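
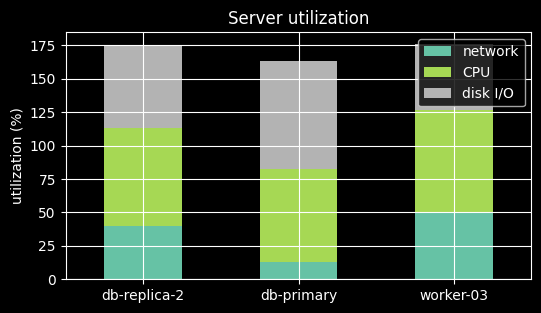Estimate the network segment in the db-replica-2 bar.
network top ≈ 40, bottom ≈ 0; segment ≈ 40.

≈ 40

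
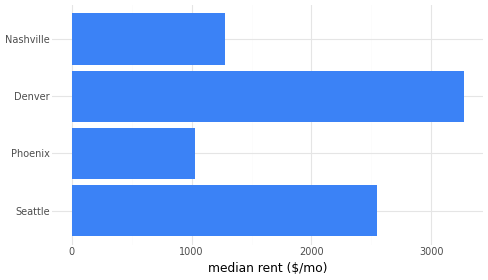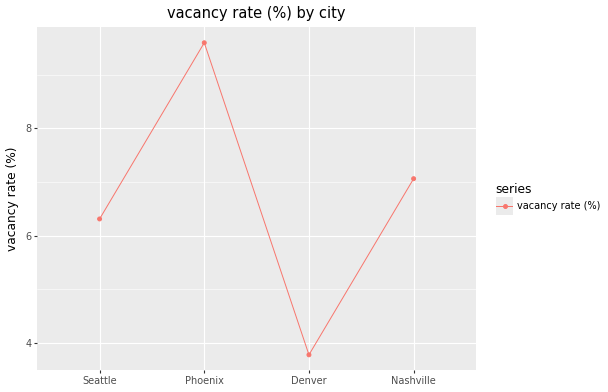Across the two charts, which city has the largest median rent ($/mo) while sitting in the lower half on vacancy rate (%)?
Denver

Chart 2 median vacancy rate (%) ≈ 7; below-median cities: Seattle, Denver. Among those, Denver has the highest median rent ($/mo) (≈ 3500).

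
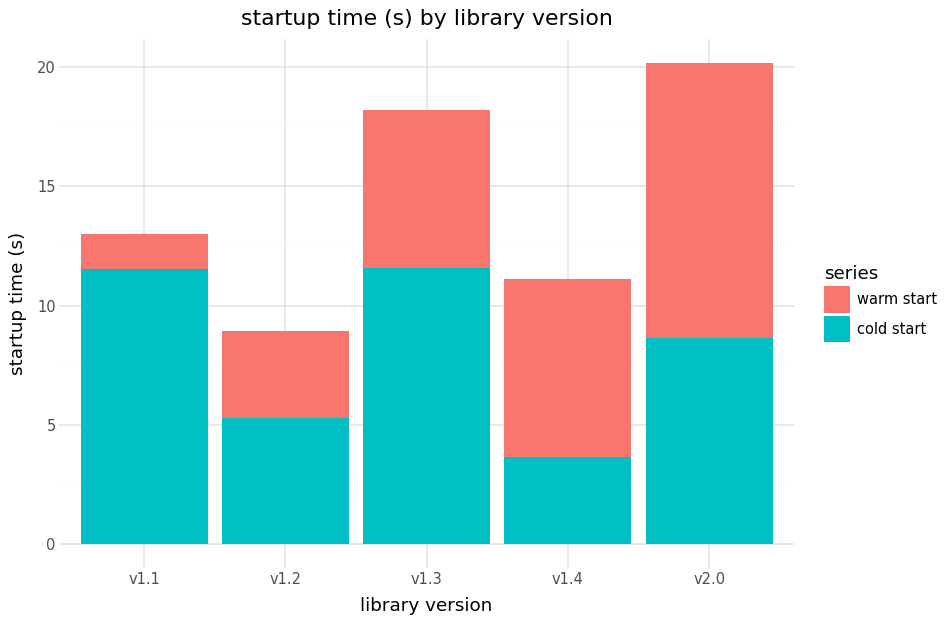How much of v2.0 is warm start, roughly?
warm start top ≈ 20, bottom ≈ 8; segment ≈ 12.

≈ 12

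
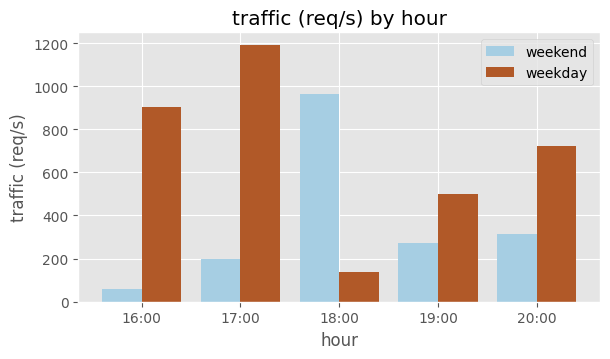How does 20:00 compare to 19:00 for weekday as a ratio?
20:00 ≈ 700, 19:00 ≈ 500; 700/500 ≈ 1.4.

≈ 1.4×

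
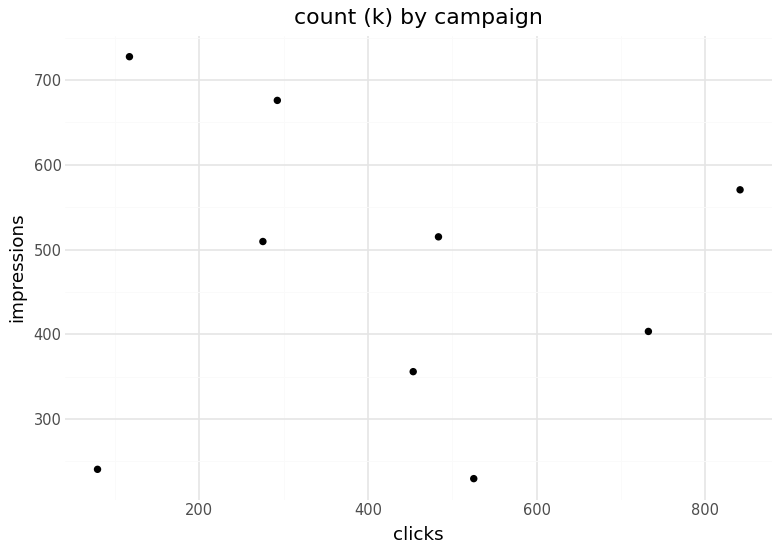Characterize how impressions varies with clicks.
no clear correlation

Points are roughly uncorrelated; weak (|r| ≈ 0.1).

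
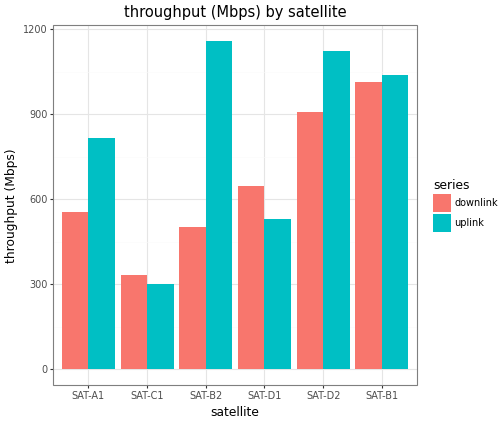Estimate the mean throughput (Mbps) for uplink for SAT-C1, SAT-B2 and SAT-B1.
(300 + 1200 + 1000) / 3 ≈ 833.

≈ 833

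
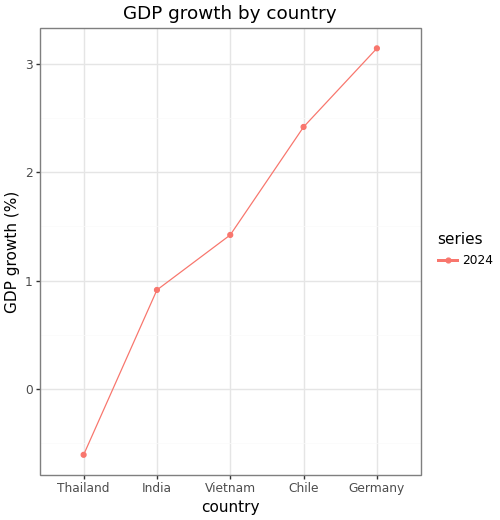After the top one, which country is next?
Top 3: Germany ≈ 3.0, Chile ≈ 2.5, Vietnam ≈ 1.5.

Chile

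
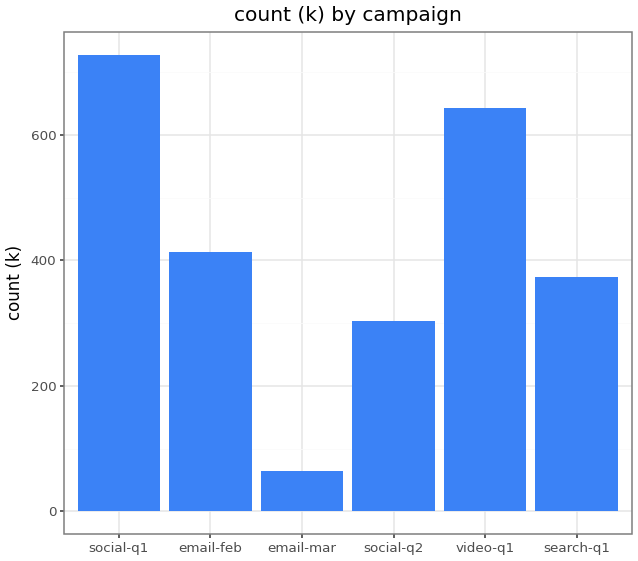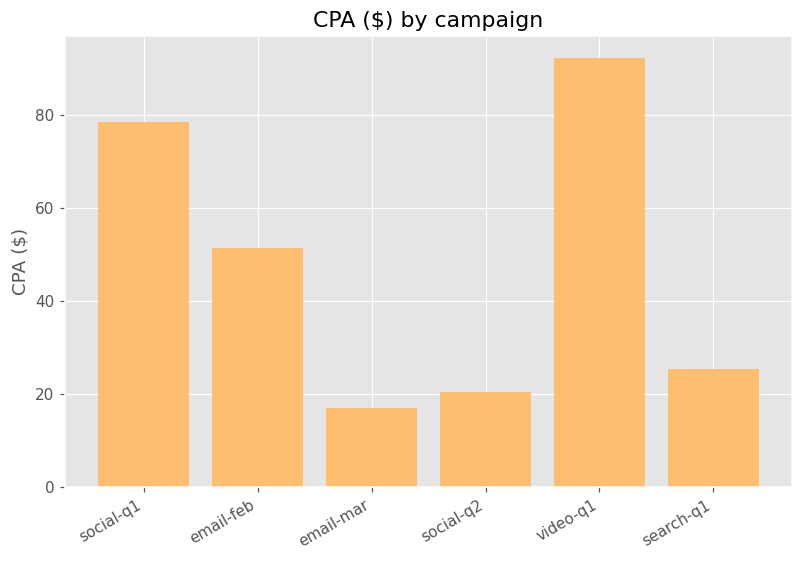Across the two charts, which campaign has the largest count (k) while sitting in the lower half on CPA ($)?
search-q1

Chart 2 median CPA ($) ≈ 40; below-median campaigns: email-mar, social-q2, search-q1. Among those, search-q1 has the highest count (k) (≈ 400).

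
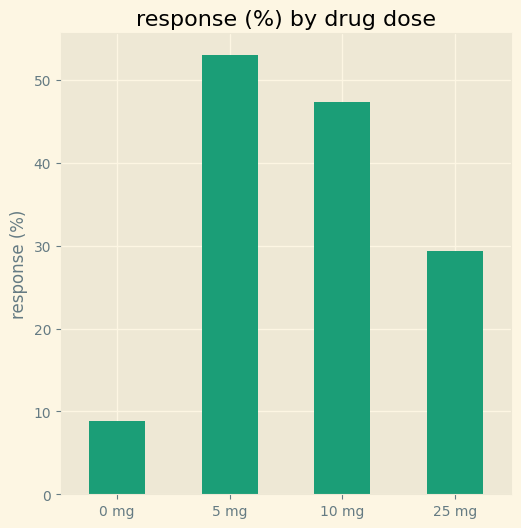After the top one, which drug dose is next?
10 mg

Top 3: 5 mg ≈ 55, 10 mg ≈ 45, 25 mg ≈ 30.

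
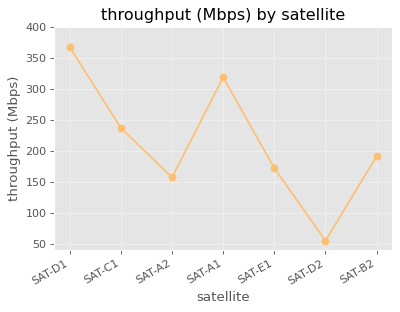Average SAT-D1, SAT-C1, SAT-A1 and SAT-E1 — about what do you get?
(350 + 250 + 300 + 150) / 4 ≈ 262.

≈ 262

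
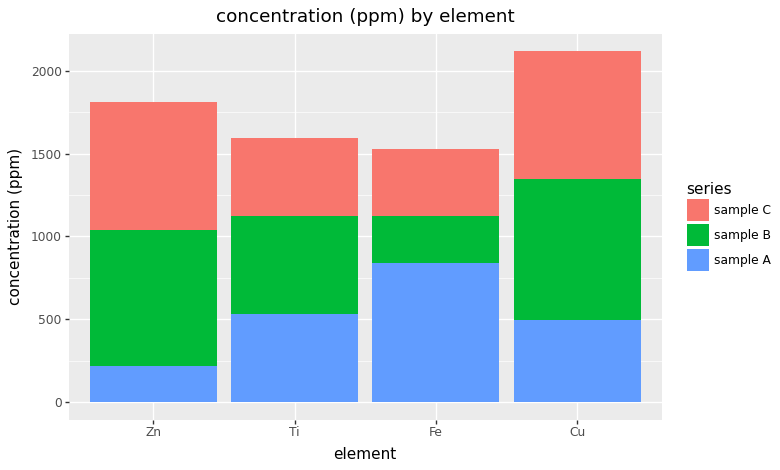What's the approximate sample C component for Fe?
≈ 400

sample C top ≈ 1600, bottom ≈ 1200; segment ≈ 400.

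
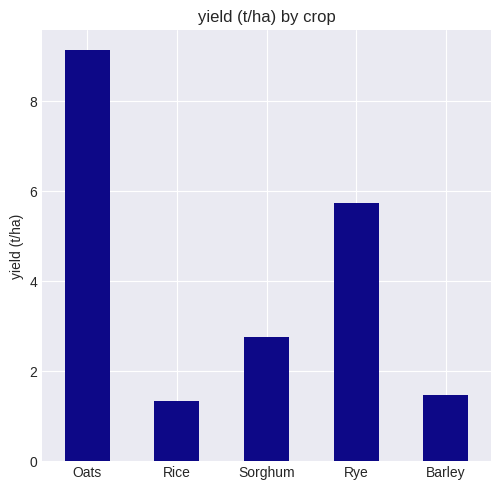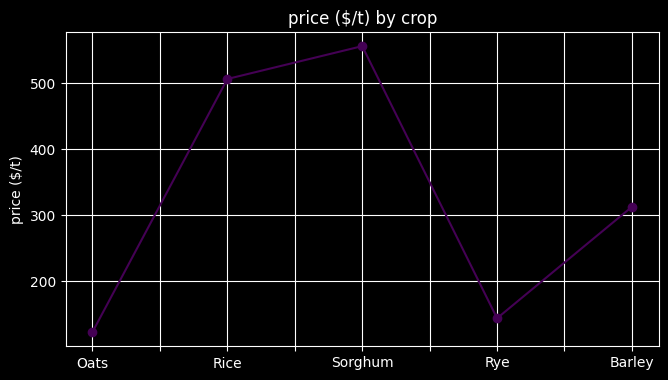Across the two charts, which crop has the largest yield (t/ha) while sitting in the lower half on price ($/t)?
Oats

Chart 2 median price ($/t) ≈ 300; below-median crops: Oats, Rye. Among those, Oats has the highest yield (t/ha) (≈ 9).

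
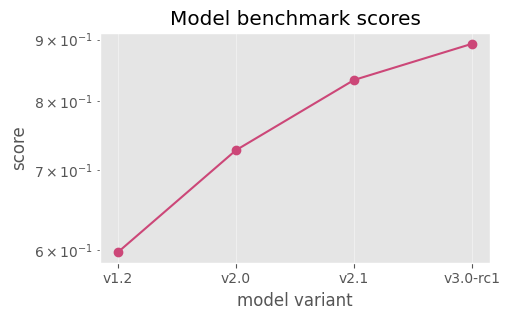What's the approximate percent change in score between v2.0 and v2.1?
≈ +13.3%

v2.0 ≈ 0.75, v2.1 ≈ 0.85; (0.85 − 0.75) / 0.75 ≈ +13.3%.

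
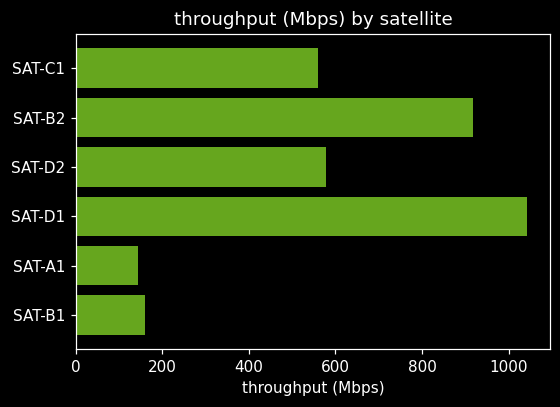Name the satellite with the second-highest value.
SAT-B2

Top 3: SAT-D1 ≈ 1000, SAT-B2 ≈ 900, SAT-D2 ≈ 600.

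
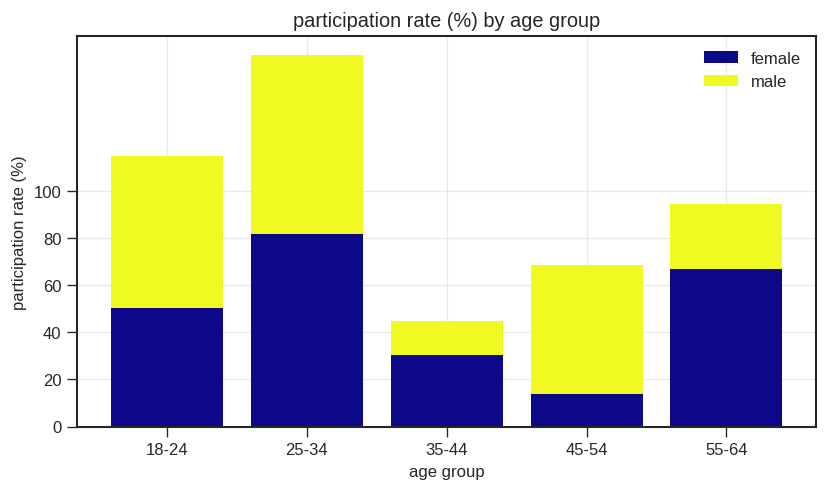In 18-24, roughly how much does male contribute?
male top ≈ 120, bottom ≈ 60; segment ≈ 60.

≈ 60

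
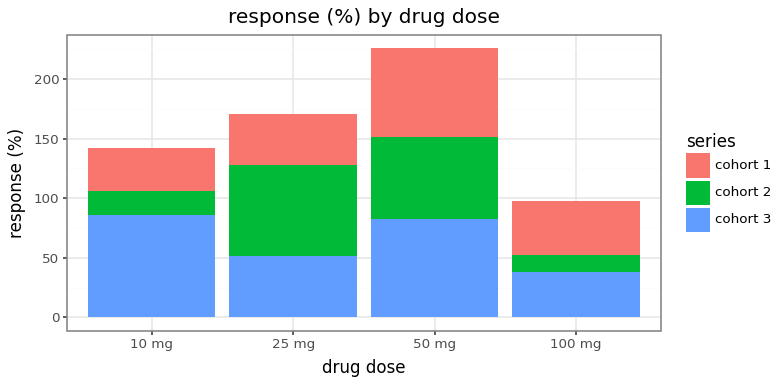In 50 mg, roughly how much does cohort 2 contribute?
≈ 80

cohort 2 top ≈ 160, bottom ≈ 80; segment ≈ 80.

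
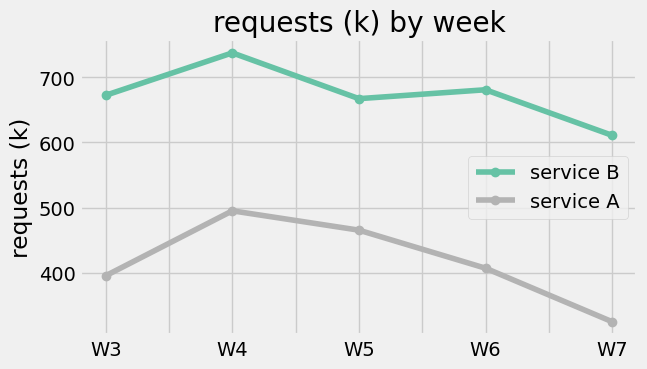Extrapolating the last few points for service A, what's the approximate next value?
≈ 225

Last three: 450, 400, 300 → slope ≈ -75/step → next ≈ 225.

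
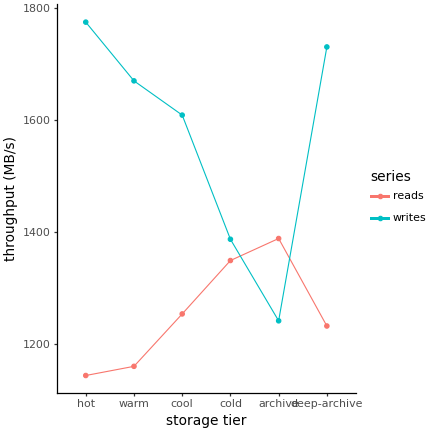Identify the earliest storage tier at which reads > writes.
cold: reads ≈ 1300 vs writes ≈ 1400 (not yet); archive: reads ≈ 1400 vs writes ≈ 1200 (first crossover).

archive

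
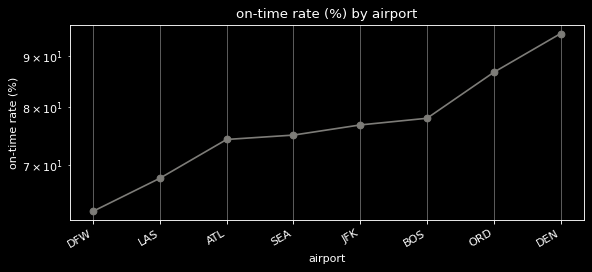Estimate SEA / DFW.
SEA ≈ 75, DFW ≈ 65; 75/65 ≈ 1.15.

≈ 1.15×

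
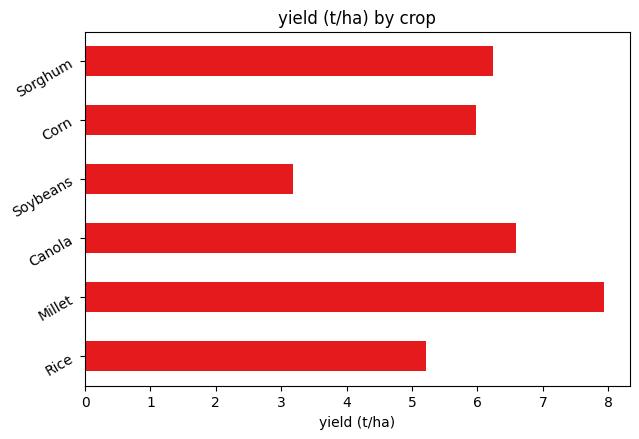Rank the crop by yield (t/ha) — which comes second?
Top 3: Millet ≈ 8, Canola ≈ 7, Sorghum ≈ 6.

Canola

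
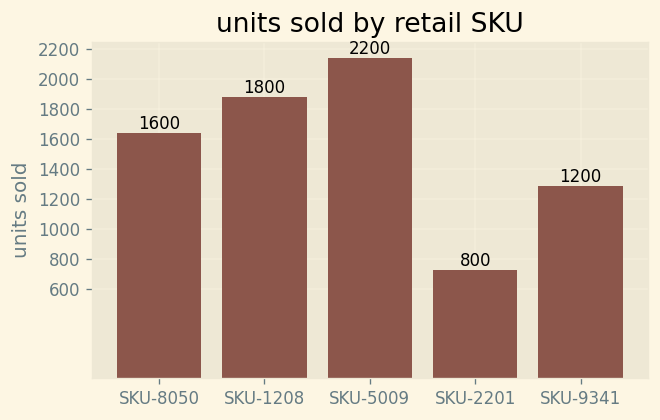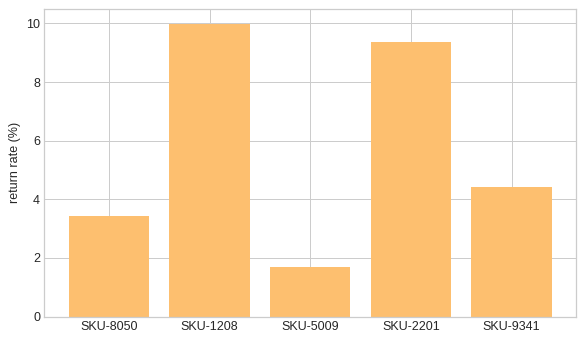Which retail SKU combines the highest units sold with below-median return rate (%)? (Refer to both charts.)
Chart 2 median return rate (%) ≈ 4; below-median retail SKUs: SKU-8050, SKU-5009. Among those, SKU-5009 has the highest units sold (≈ 2200).

SKU-5009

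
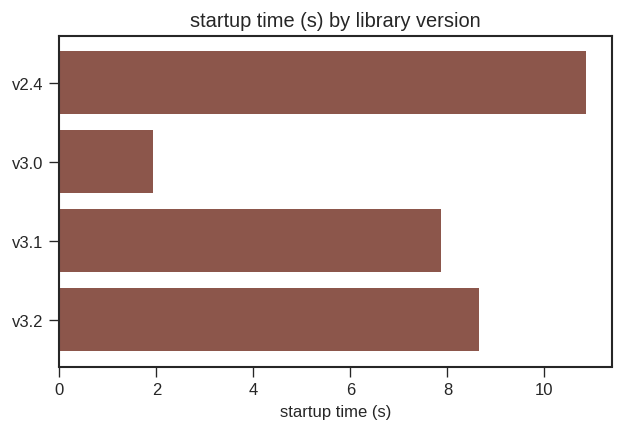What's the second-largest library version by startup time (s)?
v3.2

Top 3: v2.4 ≈ 11, v3.2 ≈ 9, v3.1 ≈ 8.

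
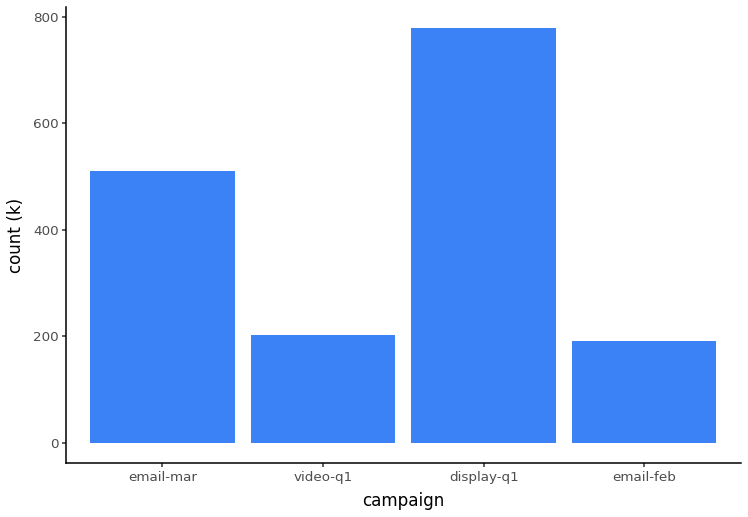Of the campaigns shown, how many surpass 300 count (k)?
2

Above 300: email-mar, display-q1.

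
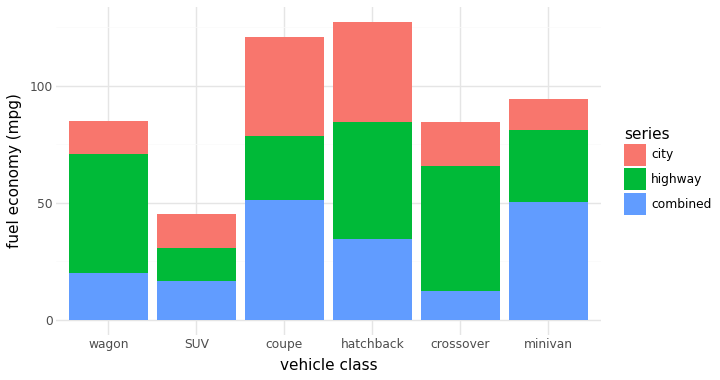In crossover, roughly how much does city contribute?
city top ≈ 80, bottom ≈ 60; segment ≈ 20.

≈ 20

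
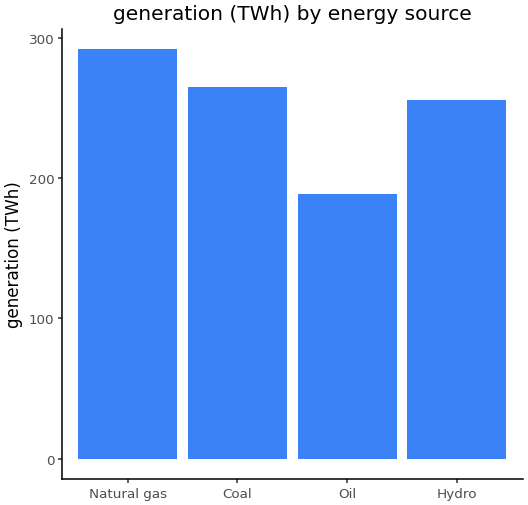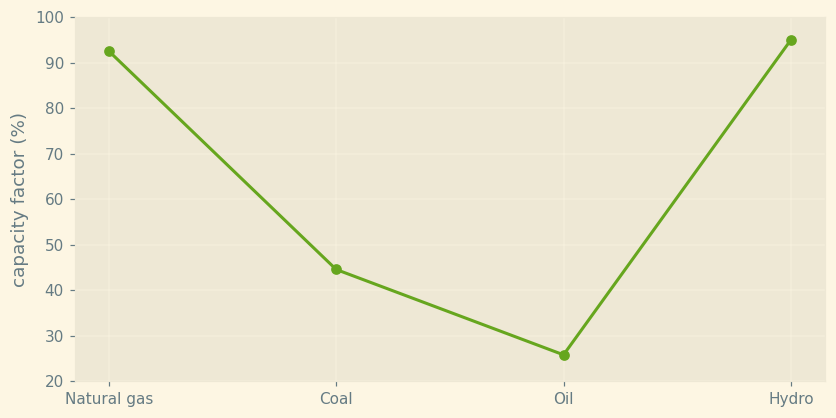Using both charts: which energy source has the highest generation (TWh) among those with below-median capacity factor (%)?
Coal

Chart 2 median capacity factor (%) ≈ 70; below-median energy sources: Coal, Oil. Among those, Coal has the highest generation (TWh) (≈ 250).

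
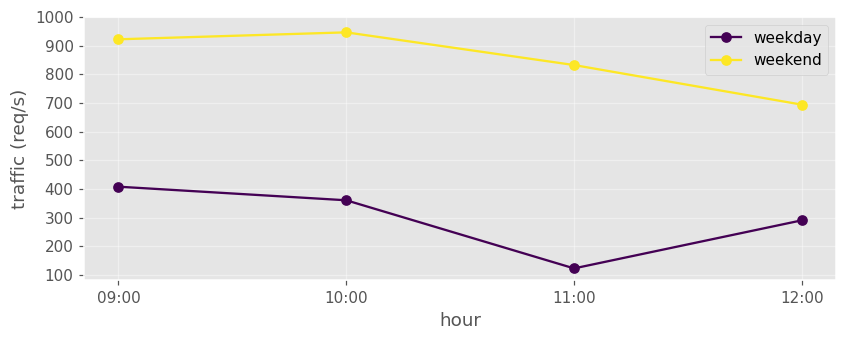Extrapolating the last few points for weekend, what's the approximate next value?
Last three: 900, 800, 700 → slope ≈ -100/step → next ≈ 600.

≈ 600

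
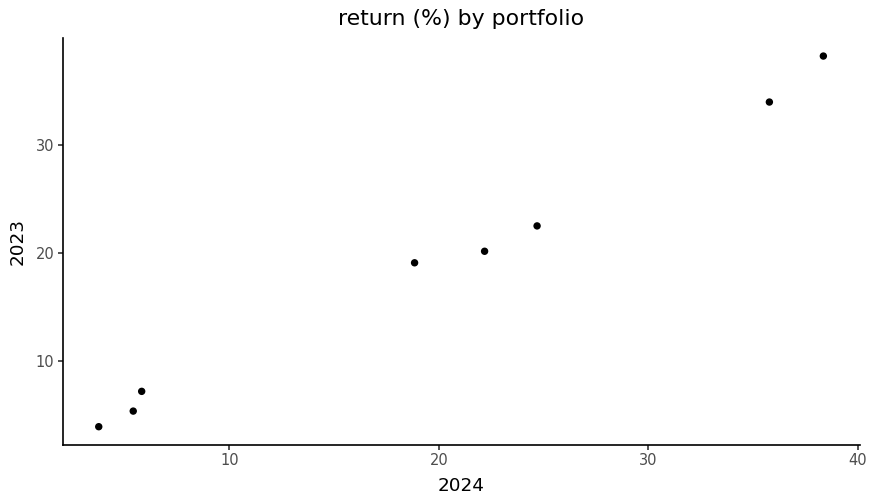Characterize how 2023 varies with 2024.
positive, strong

Points are positively correlated; strong (|r| ≈ 1.0).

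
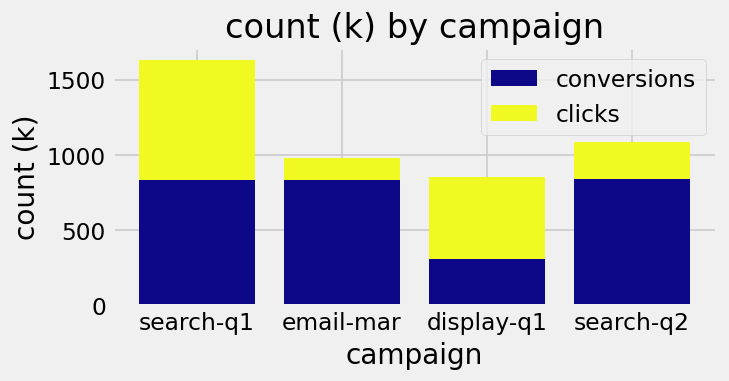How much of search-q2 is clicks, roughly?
≈ 200

clicks top ≈ 1000, bottom ≈ 800; segment ≈ 200.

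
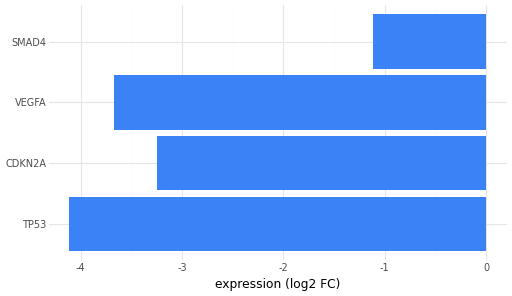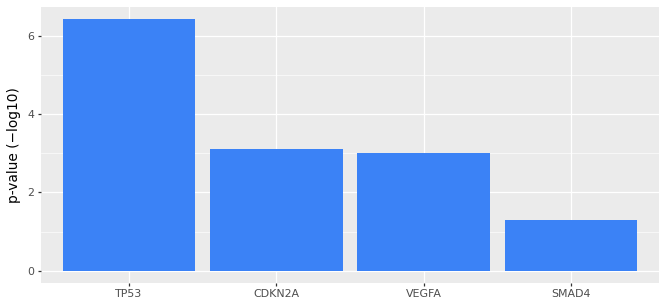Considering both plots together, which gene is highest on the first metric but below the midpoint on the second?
SMAD4

Chart 2 median p-value (−log10) ≈ 3; below-median genes: VEGFA, SMAD4. Among those, SMAD4 has the highest expression (log2 FC) (≈ -1).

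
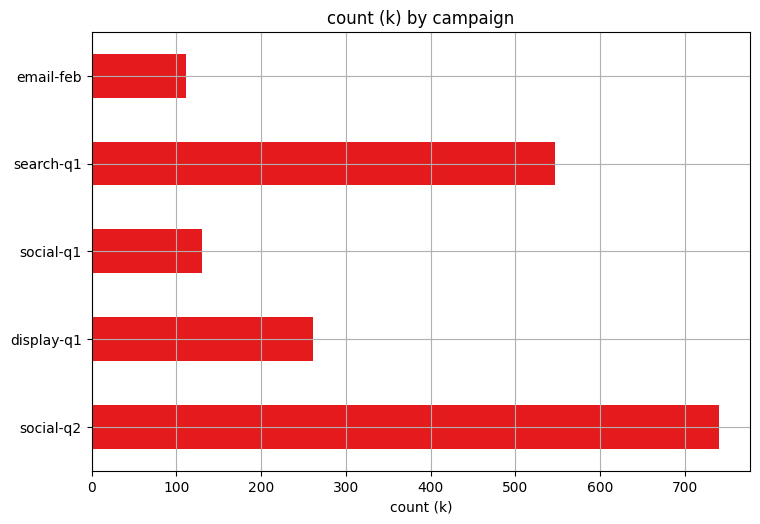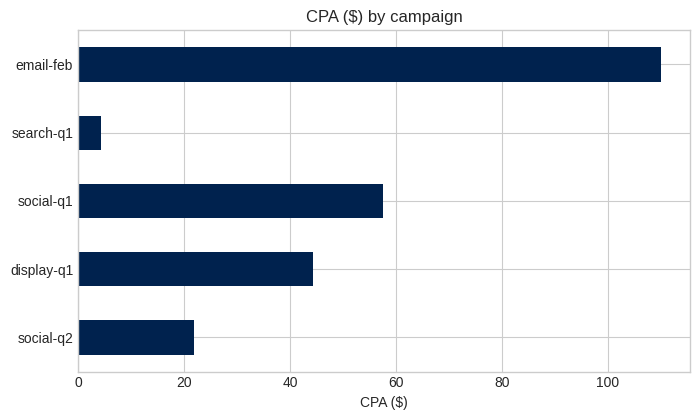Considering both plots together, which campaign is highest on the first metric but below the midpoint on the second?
Chart 2 median CPA ($) ≈ 40; below-median campaigns: social-q2, search-q1. Among those, social-q2 has the highest count (k) (≈ 700).

social-q2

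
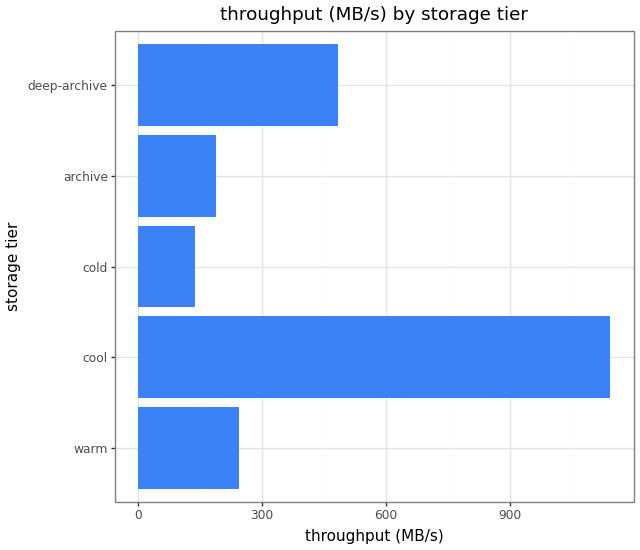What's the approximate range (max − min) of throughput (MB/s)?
Max cool ≈ 1100, min cold ≈ 100; range ≈ 1000.

≈ 1000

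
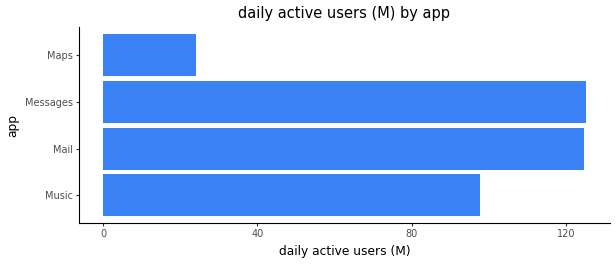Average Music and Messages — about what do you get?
(100 + 120) / 2 ≈ 110.

≈ 110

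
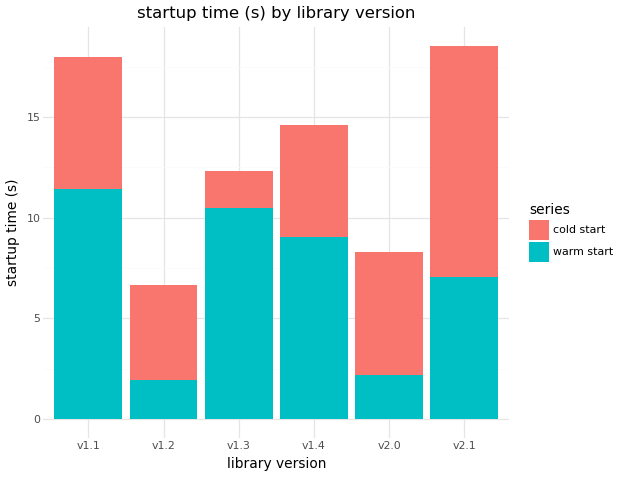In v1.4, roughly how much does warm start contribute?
warm start top ≈ 10, bottom ≈ 0; segment ≈ 10.

≈ 10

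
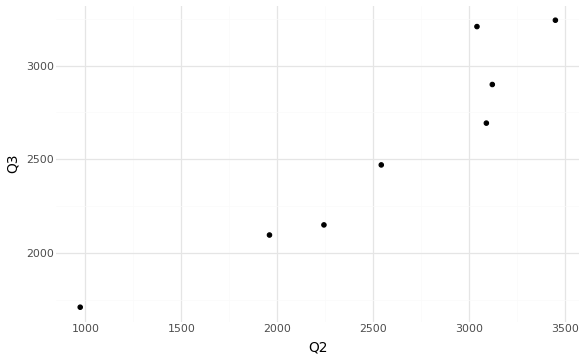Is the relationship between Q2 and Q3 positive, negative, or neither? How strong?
positive, strong

Points are positively correlated; strong (|r| ≈ 0.9).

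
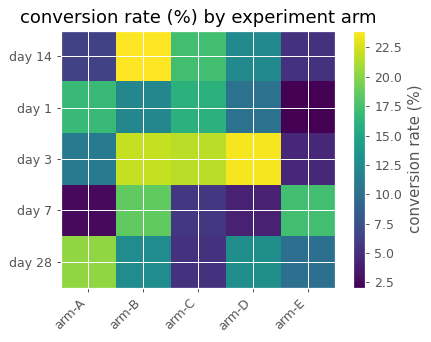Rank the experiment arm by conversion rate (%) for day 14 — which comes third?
arm-D

Top 4 for day 14: arm-B ≈ 24, arm-C ≈ 18, arm-D ≈ 12, arm-A ≈ 6.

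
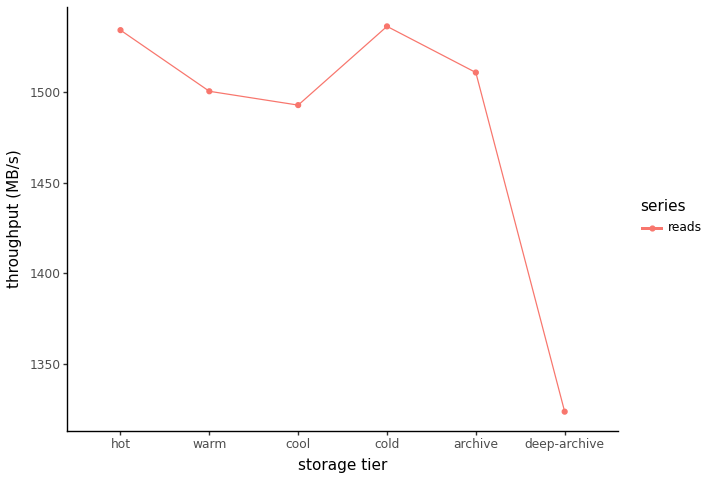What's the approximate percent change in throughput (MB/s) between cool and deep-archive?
cool ≈ 1500, deep-archive ≈ 1320; (1320 − 1500) / 1500 ≈ -12%.

≈ -12%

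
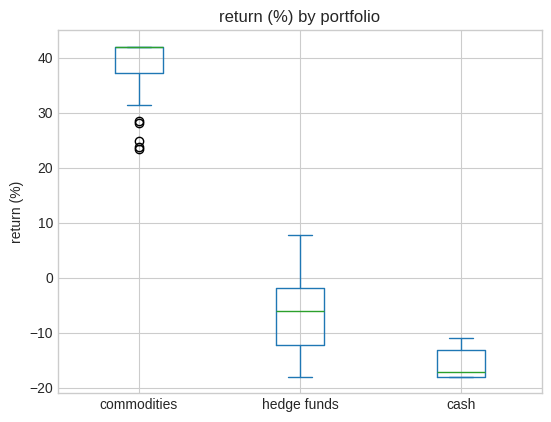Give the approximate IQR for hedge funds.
≈ 10

Q3 ≈ 0, Q1 ≈ -10; IQR ≈ 10.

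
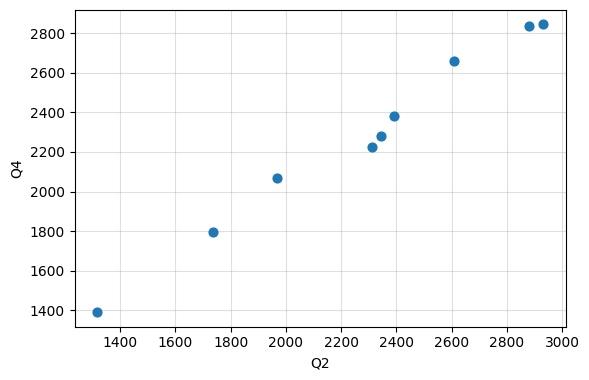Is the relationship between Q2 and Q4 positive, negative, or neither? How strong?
positive, strong

Points are positively correlated; strong (|r| ≈ 1.0).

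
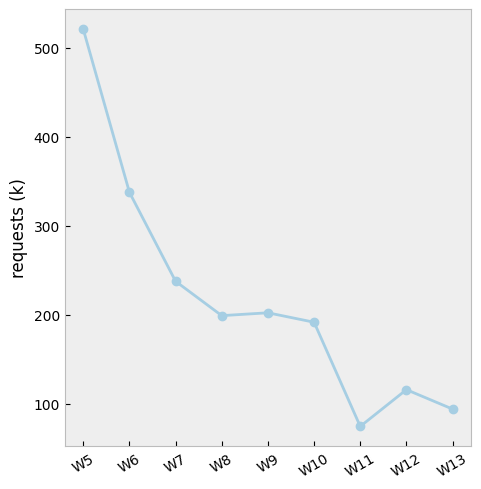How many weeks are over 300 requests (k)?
Above 300: W5, W6.

2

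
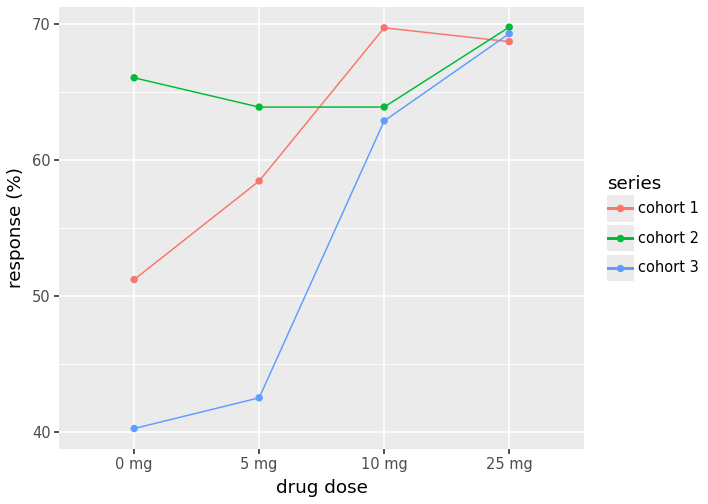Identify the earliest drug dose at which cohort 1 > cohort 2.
5 mg: cohort 1 ≈ 60 vs cohort 2 ≈ 65 (not yet); 10 mg: cohort 1 ≈ 70 vs cohort 2 ≈ 65 (first crossover).

10 mg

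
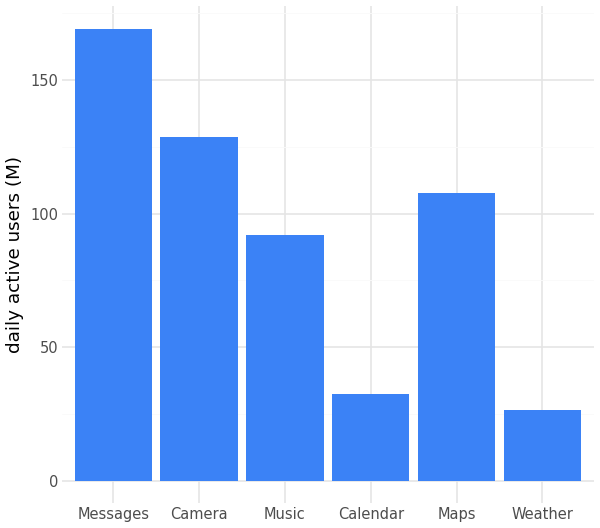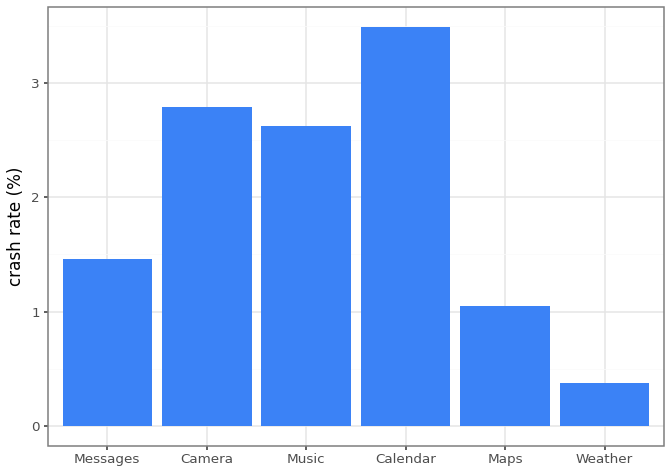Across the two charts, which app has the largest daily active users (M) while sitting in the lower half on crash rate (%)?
Chart 2 median crash rate (%) ≈ 2; below-median apps: Messages, Maps, Weather. Among those, Messages has the highest daily active users (M) (≈ 160).

Messages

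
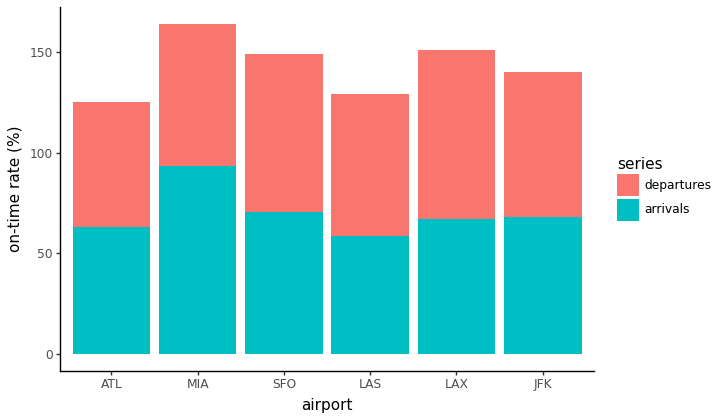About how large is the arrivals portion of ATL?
≈ 60

arrivals top ≈ 60, bottom ≈ 0; segment ≈ 60.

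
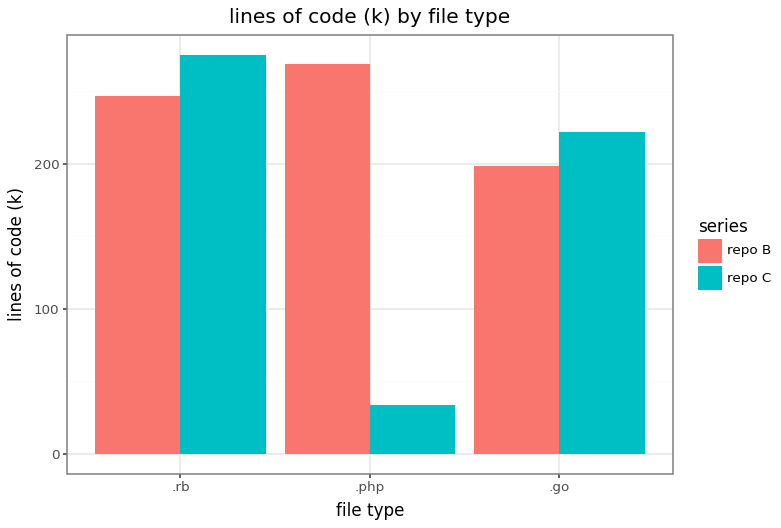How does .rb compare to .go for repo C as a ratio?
≈ 1.22×

.rb ≈ 275, .go ≈ 225; 275/225 ≈ 1.22.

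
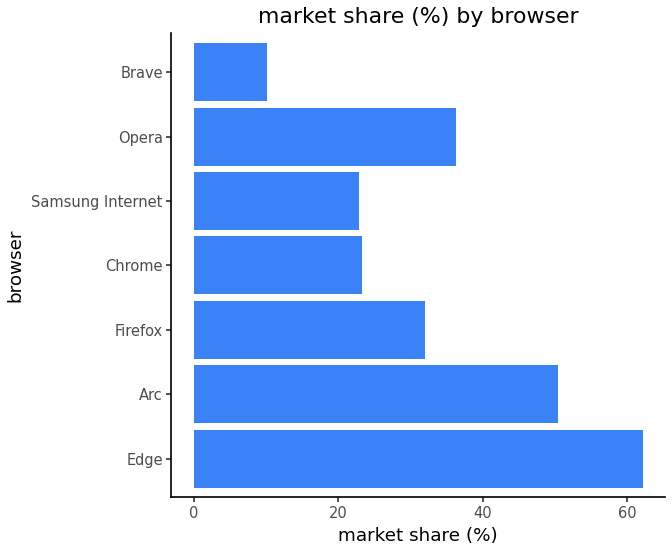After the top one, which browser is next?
Top 3: Edge ≈ 60, Arc ≈ 50, Opera ≈ 40.

Arc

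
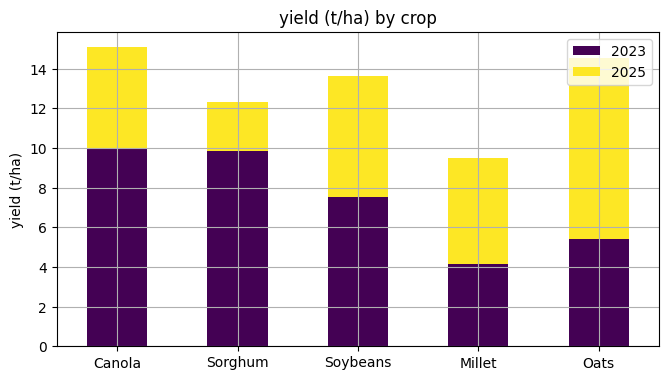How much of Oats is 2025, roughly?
2025 top ≈ 14, bottom ≈ 6; segment ≈ 8.

≈ 8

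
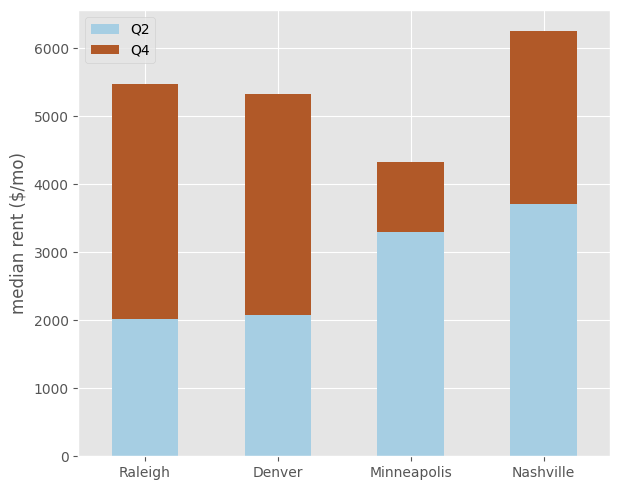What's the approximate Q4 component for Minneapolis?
≈ 1000

Q4 top ≈ 4000, bottom ≈ 3000; segment ≈ 1000.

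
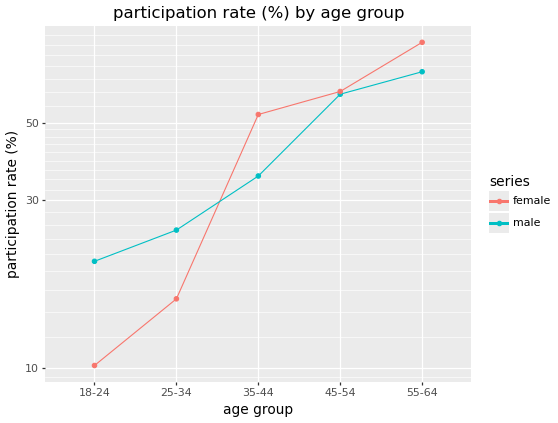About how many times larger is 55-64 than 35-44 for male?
≈ 1.75×

55-64 ≈ 70, 35-44 ≈ 40; 70/40 ≈ 1.75.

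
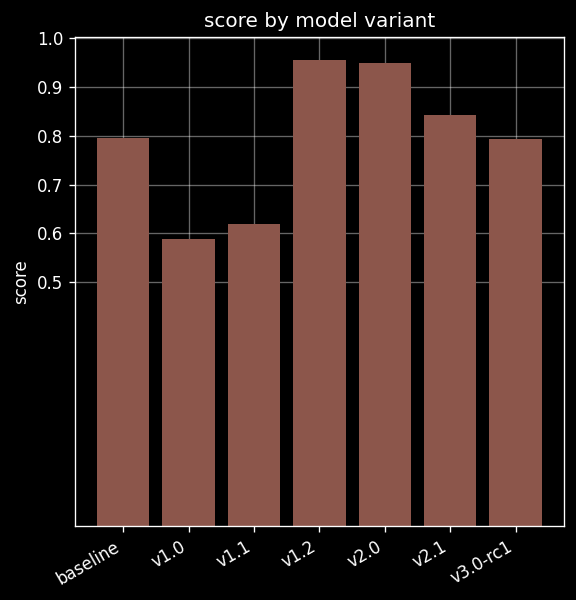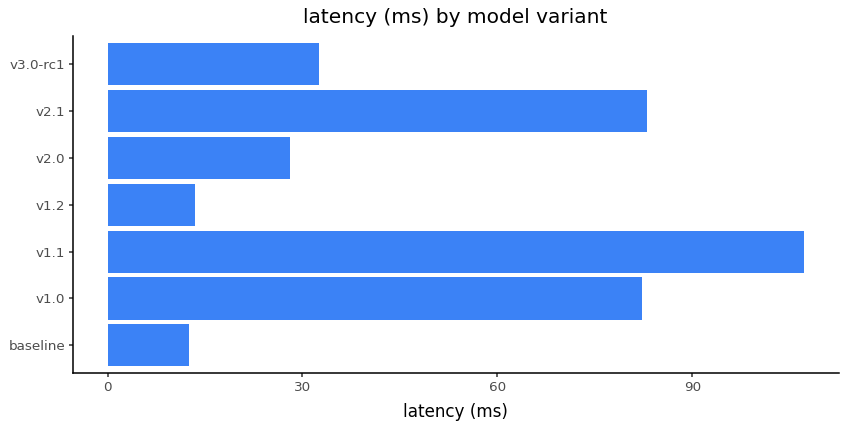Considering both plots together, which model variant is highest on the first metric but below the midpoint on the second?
Chart 2 median latency (ms) ≈ 30; below-median model variants: baseline, v1.2, v2.0. Among those, v1.2 has the highest score (≈ 1).

v1.2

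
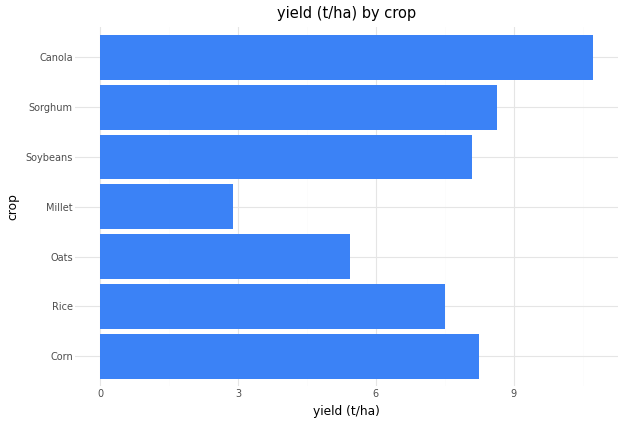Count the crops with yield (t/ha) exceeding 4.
6

Above 4: Corn, Rice, Oats, Soybeans, Sorghum, Canola.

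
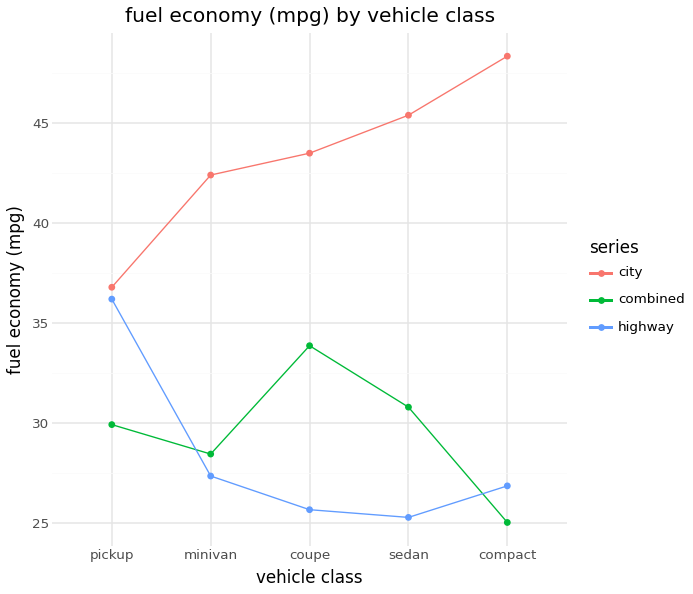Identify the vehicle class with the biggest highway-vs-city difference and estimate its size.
compact, ≈ 22 mpg

compact: highway ≈ 26, city ≈ 48 → gap ≈ 22. Next-largest (sedan) is only ≈ 20.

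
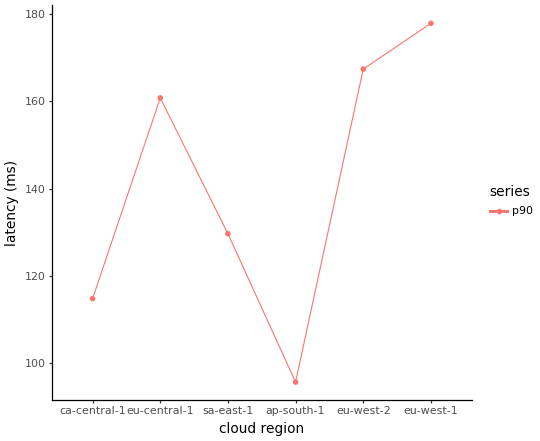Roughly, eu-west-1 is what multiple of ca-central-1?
≈ 1.64×

eu-west-1 ≈ 180, ca-central-1 ≈ 110; 180/110 ≈ 1.64.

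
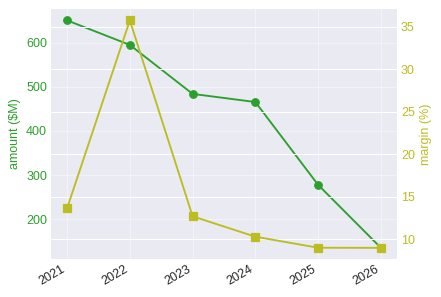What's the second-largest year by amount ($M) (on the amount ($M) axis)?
Top 3 (on the amount ($M) axis): 2021 ≈ 650, 2022 ≈ 600, 2023 ≈ 500.

2022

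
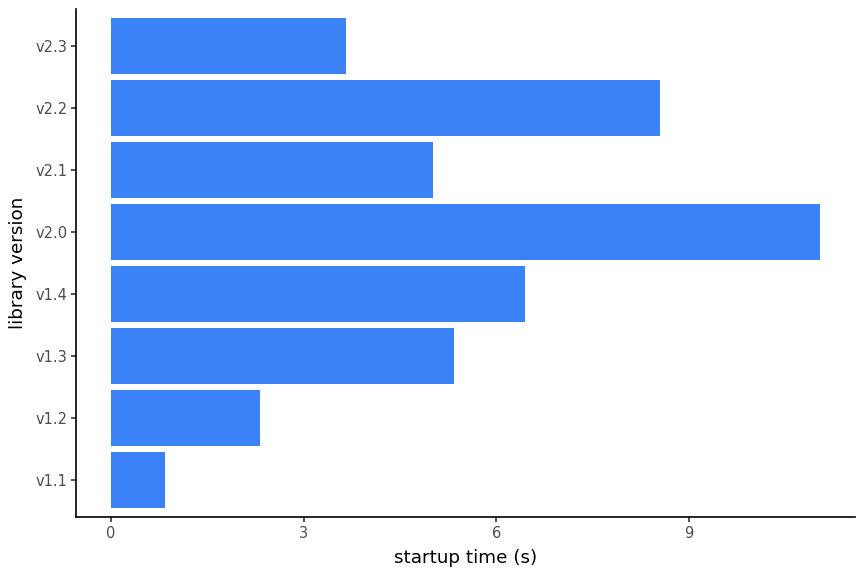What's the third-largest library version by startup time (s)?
v1.4

Top 4: v2.0 ≈ 11, v2.2 ≈ 9, v1.4 ≈ 6, v1.3 ≈ 5.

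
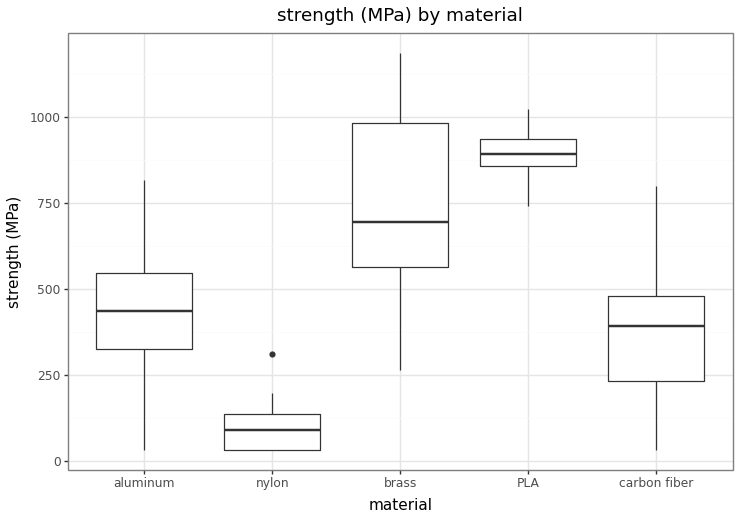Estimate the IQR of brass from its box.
Q3 ≈ 1000, Q1 ≈ 600; IQR ≈ 400.

≈ 400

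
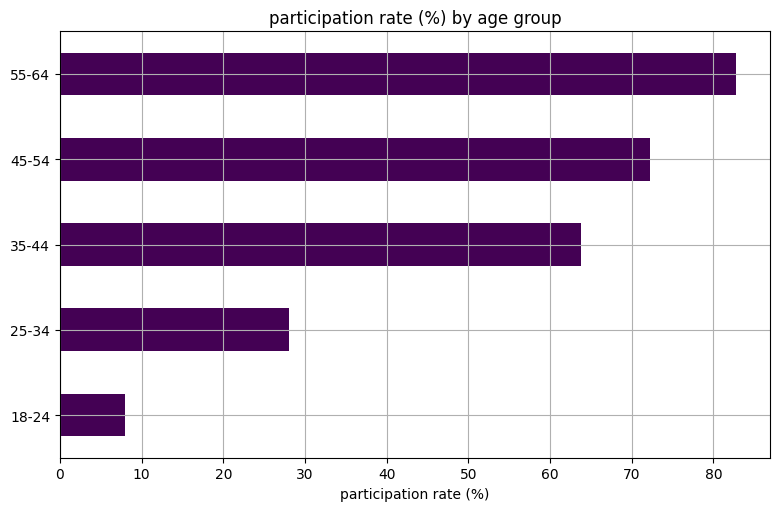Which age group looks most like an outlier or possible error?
18-24

18-24 ≈ 10; the rest sit between ≈ 30 and ≈ 80.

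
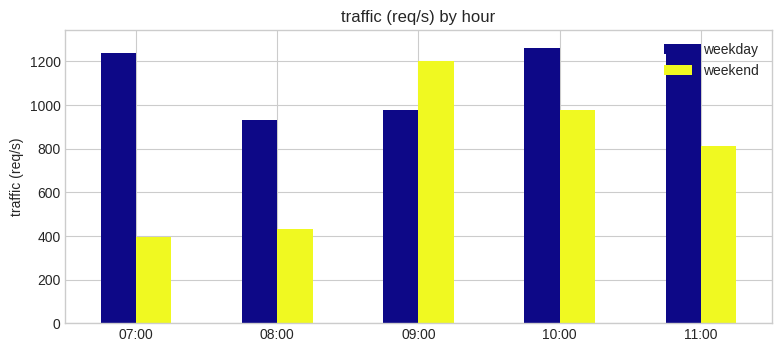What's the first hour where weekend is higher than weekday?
08:00: weekend ≈ 400 vs weekday ≈ 1000 (not yet); 09:00: weekend ≈ 1200 vs weekday ≈ 1000 (first crossover).

09:00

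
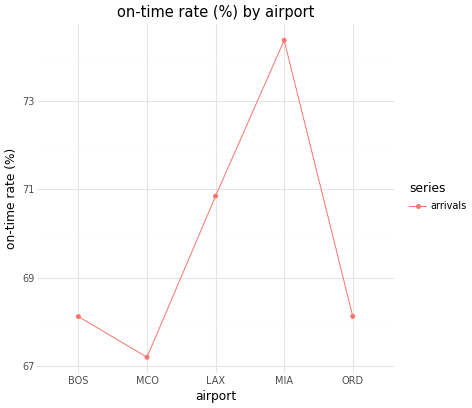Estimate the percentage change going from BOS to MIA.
≈ +8.8%

BOS ≈ 68, MIA ≈ 74; (74 − 68) / 68 ≈ +8.8%.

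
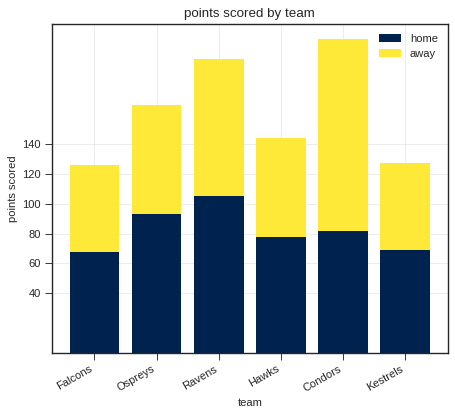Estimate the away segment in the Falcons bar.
≈ 60

away top ≈ 120, bottom ≈ 60; segment ≈ 60.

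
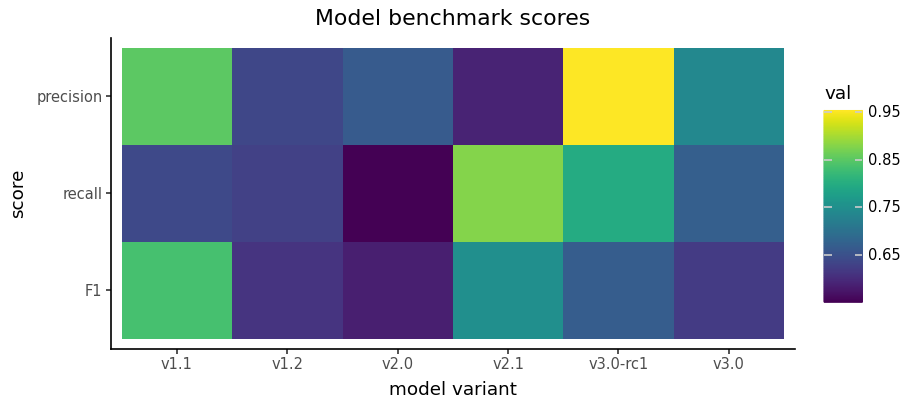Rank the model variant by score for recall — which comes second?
Top 3 for recall: v2.1 ≈ 0.90, v3.0-rc1 ≈ 0.80, v3.0 ≈ 0.65.

v3.0-rc1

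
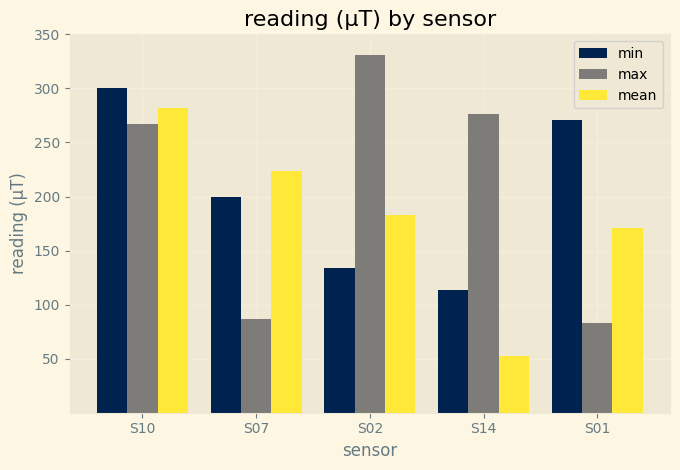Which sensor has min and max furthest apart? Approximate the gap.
S02, ≈ 200 µT

S02: min ≈ 150, max ≈ 350 → gap ≈ 200. Next-largest (S01) is only ≈ 150.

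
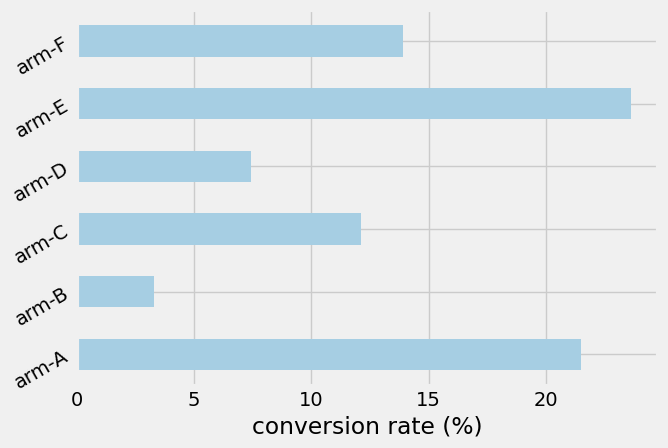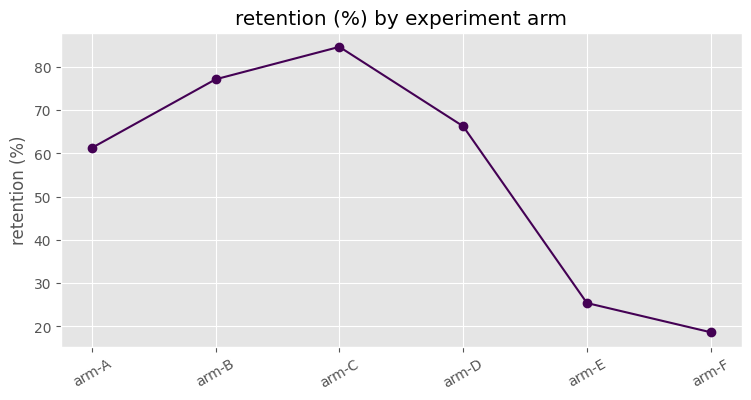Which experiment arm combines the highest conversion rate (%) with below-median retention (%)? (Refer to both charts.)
Chart 2 median retention (%) ≈ 60; below-median experiment arms: arm-A, arm-E, arm-F. Among those, arm-E has the highest conversion rate (%) (≈ 25).

arm-E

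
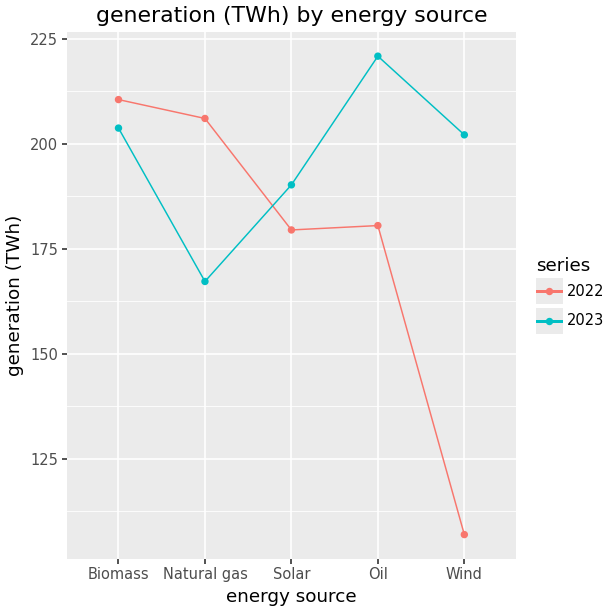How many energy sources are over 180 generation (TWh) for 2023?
4

Above 180: Biomass, Solar, Oil, Wind.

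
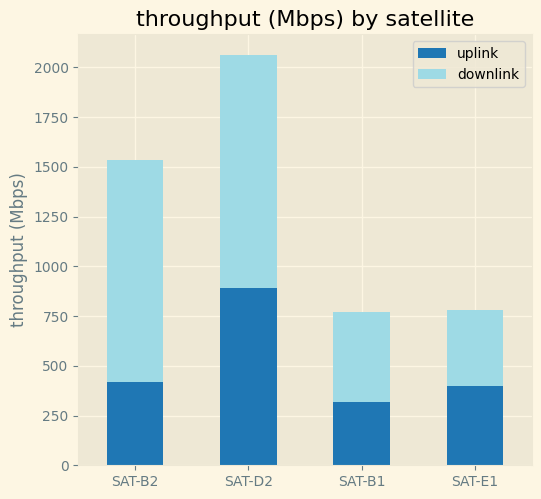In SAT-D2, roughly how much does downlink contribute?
downlink top ≈ 2000, bottom ≈ 800; segment ≈ 1200.

≈ 1200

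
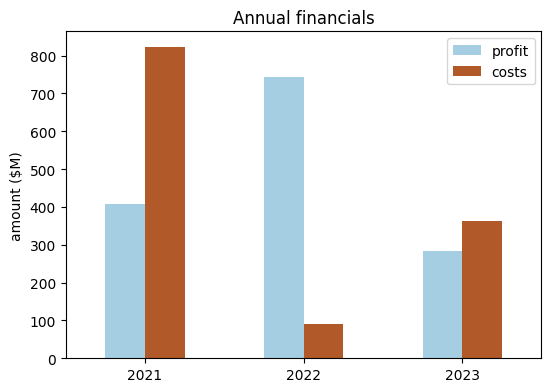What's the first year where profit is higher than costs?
2021: profit ≈ 400 vs costs ≈ 800 (not yet); 2022: profit ≈ 700 vs costs ≈ 100 (first crossover).

2022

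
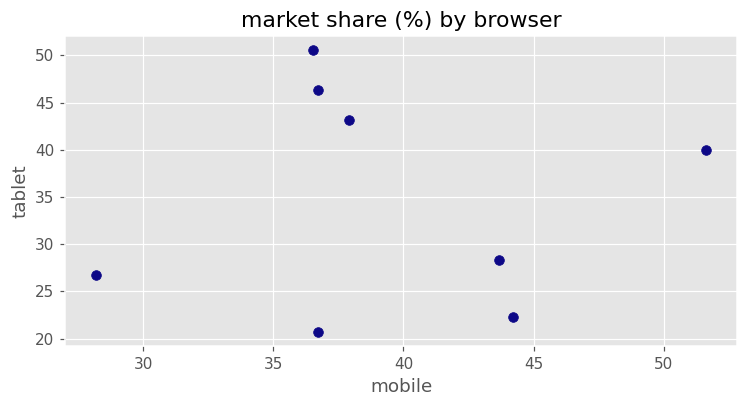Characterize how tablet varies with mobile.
Points are roughly uncorrelated; weak (|r| ≈ 0.0).

no clear correlation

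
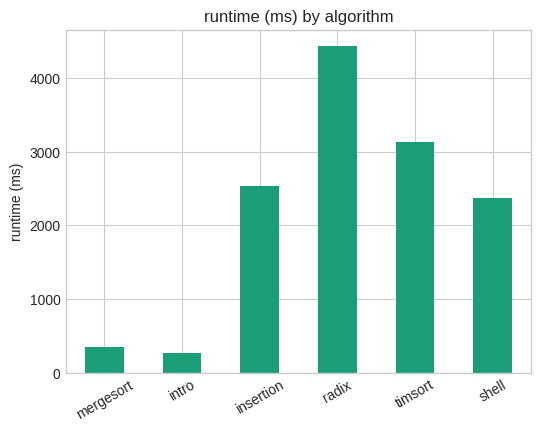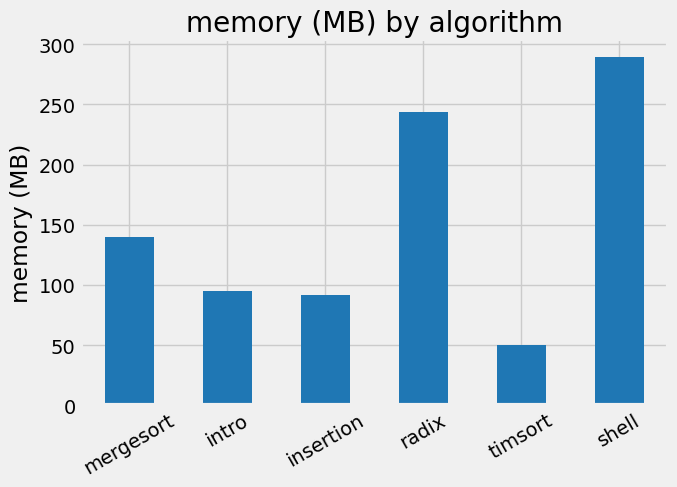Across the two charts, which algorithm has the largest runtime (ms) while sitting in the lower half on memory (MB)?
timsort

Chart 2 median memory (MB) ≈ 100; below-median algorithms: intro, insertion, timsort. Among those, timsort has the highest runtime (ms) (≈ 3000).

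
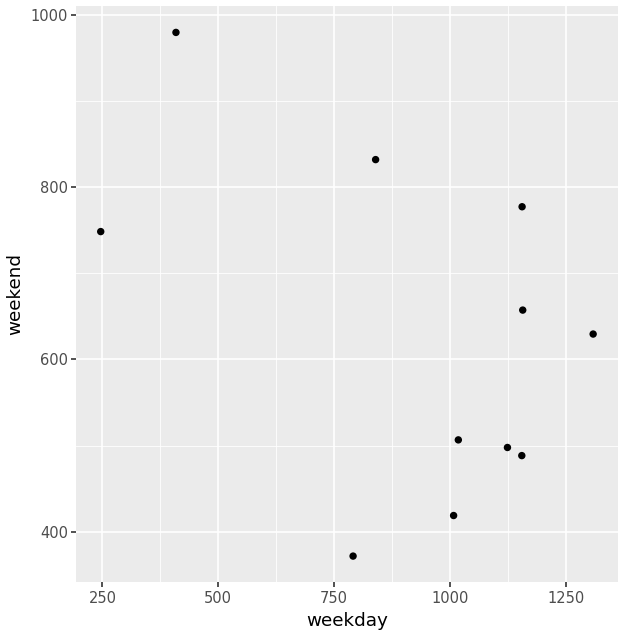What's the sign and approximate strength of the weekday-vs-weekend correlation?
negative, moderate

Points are negatively correlated; moderate (|r| ≈ 0.5).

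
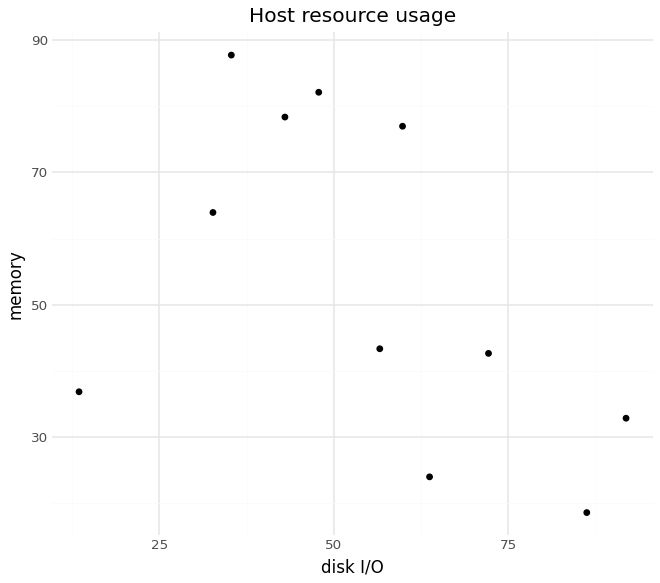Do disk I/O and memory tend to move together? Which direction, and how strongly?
Points are negatively correlated; moderate (|r| ≈ 0.5).

negative, moderate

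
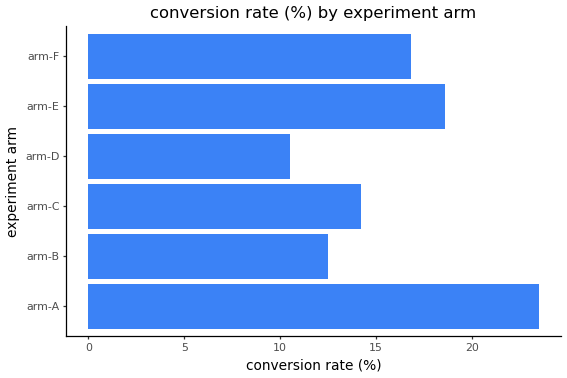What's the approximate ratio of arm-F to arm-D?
≈ 1.6×

arm-F ≈ 16, arm-D ≈ 10; 16/10 ≈ 1.6.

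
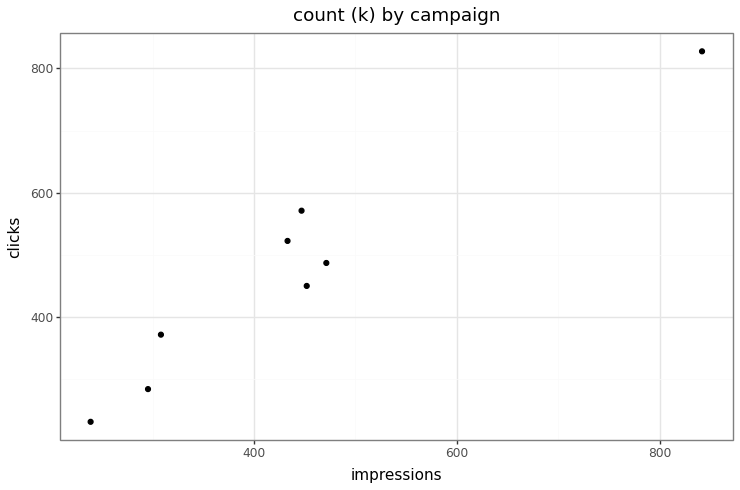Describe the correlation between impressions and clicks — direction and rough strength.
Points are positively correlated; strong (|r| ≈ 1.0).

positive, strong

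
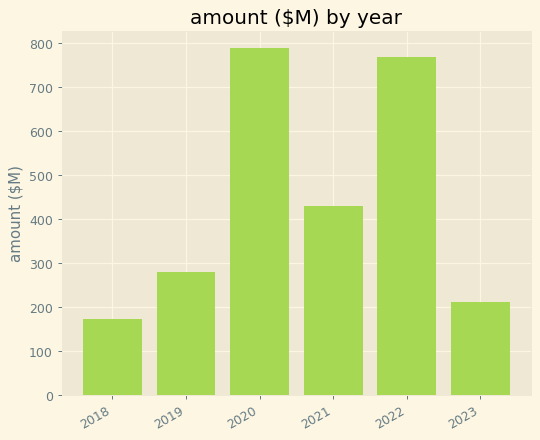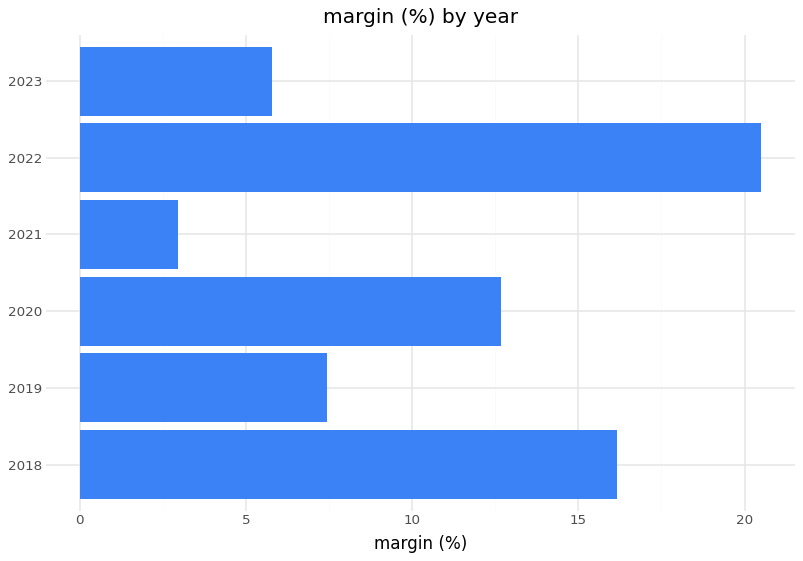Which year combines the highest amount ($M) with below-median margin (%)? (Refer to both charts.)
Chart 2 median margin (%) ≈ 10; below-median years: 2019, 2021, 2023. Among those, 2021 has the highest amount ($M) (≈ 400).

2021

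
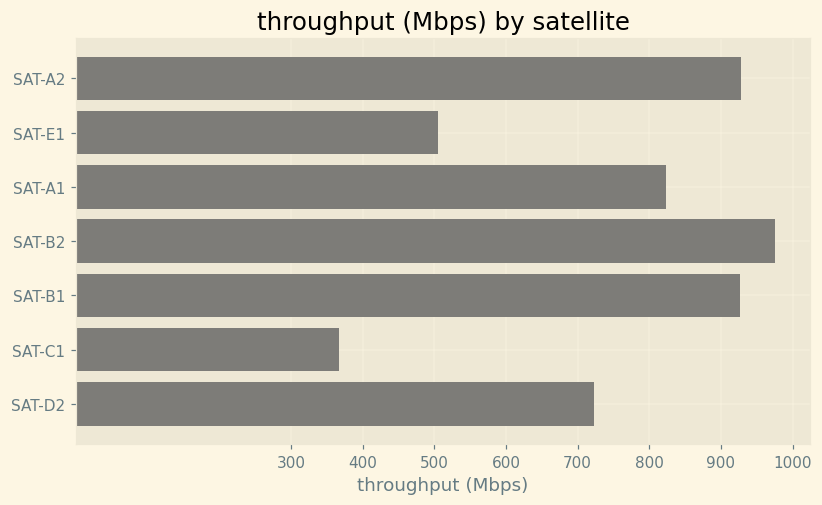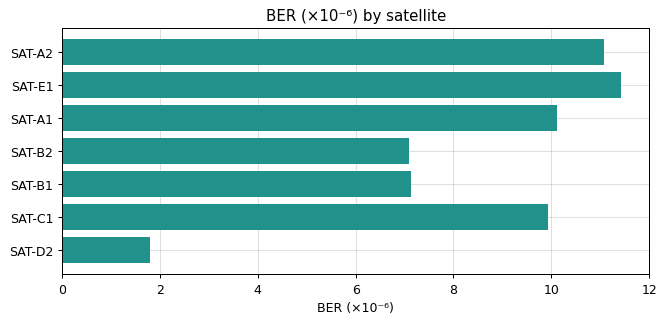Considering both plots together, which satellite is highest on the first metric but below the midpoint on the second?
SAT-B2

Chart 2 median BER (×10⁻⁶) ≈ 10; below-median satellites: SAT-B2, SAT-B1, SAT-D2. Among those, SAT-B2 has the highest throughput (Mbps) (≈ 1000).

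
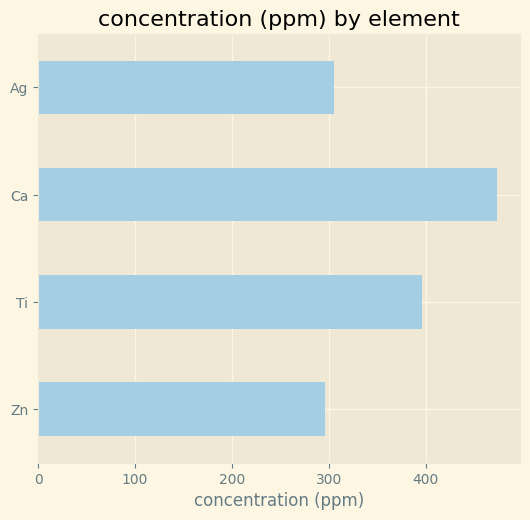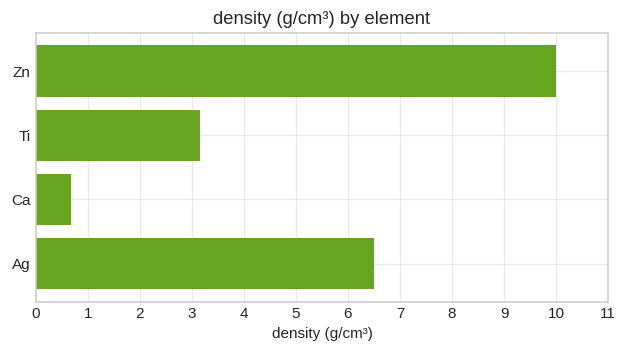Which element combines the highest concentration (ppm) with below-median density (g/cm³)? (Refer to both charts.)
Chart 2 median density (g/cm³) ≈ 5; below-median elements: Ti, Ca. Among those, Ca has the highest concentration (ppm) (≈ 450).

Ca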